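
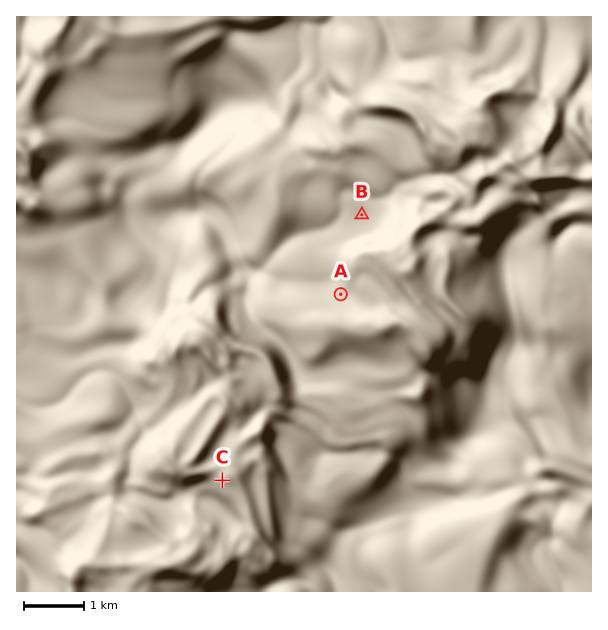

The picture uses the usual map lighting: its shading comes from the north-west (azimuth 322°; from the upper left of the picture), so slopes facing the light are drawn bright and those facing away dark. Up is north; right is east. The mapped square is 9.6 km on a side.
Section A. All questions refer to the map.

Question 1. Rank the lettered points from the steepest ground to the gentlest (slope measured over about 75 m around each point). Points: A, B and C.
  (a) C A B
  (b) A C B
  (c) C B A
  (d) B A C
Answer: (a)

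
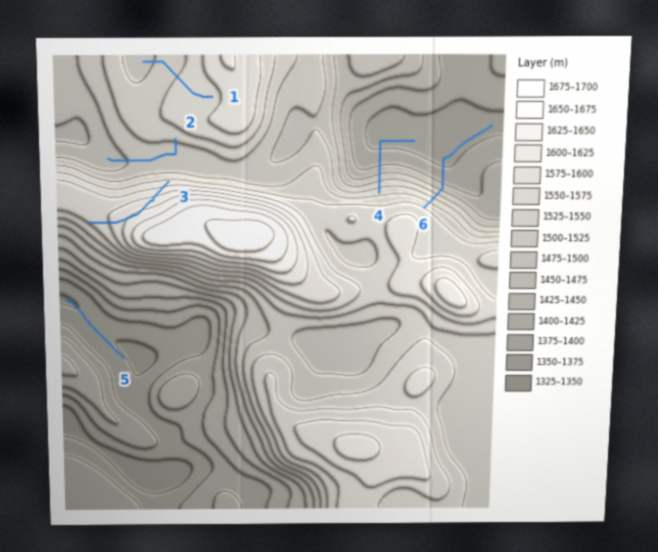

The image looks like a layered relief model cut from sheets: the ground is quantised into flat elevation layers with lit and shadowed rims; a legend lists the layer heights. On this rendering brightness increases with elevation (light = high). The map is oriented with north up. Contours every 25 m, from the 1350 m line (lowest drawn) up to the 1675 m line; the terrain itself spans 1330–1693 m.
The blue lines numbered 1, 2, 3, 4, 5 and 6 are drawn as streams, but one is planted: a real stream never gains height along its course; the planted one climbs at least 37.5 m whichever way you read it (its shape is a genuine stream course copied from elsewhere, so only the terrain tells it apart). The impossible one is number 3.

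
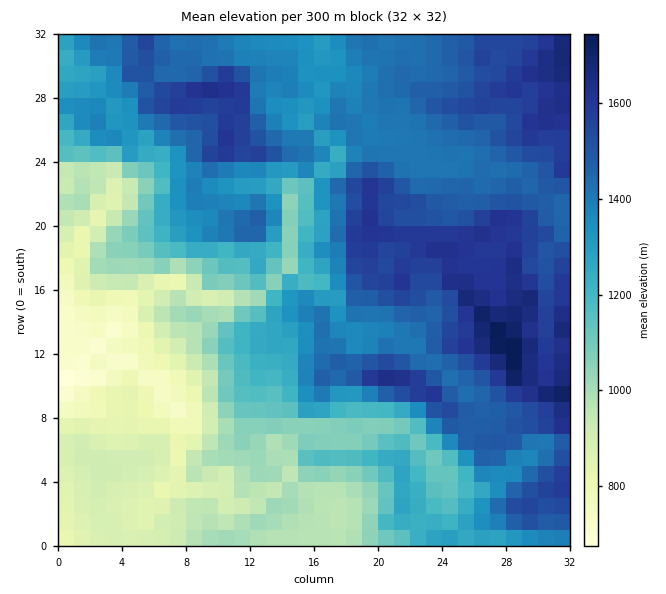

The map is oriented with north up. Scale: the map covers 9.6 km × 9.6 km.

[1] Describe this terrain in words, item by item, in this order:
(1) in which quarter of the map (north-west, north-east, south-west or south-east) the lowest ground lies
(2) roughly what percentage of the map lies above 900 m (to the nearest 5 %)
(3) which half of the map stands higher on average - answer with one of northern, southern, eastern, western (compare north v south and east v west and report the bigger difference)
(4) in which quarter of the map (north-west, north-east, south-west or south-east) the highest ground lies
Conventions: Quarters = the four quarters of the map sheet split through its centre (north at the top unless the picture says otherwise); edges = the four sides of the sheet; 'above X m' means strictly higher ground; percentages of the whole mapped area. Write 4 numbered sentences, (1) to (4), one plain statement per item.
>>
(1) Look to the south-west quarter for the lowest ground.
(2) Ground above 900 m makes up about 85 % of the sheet.
(3) The eastern half stands higher on average than the western half.
(4) The highest ground is in the south-east quarter.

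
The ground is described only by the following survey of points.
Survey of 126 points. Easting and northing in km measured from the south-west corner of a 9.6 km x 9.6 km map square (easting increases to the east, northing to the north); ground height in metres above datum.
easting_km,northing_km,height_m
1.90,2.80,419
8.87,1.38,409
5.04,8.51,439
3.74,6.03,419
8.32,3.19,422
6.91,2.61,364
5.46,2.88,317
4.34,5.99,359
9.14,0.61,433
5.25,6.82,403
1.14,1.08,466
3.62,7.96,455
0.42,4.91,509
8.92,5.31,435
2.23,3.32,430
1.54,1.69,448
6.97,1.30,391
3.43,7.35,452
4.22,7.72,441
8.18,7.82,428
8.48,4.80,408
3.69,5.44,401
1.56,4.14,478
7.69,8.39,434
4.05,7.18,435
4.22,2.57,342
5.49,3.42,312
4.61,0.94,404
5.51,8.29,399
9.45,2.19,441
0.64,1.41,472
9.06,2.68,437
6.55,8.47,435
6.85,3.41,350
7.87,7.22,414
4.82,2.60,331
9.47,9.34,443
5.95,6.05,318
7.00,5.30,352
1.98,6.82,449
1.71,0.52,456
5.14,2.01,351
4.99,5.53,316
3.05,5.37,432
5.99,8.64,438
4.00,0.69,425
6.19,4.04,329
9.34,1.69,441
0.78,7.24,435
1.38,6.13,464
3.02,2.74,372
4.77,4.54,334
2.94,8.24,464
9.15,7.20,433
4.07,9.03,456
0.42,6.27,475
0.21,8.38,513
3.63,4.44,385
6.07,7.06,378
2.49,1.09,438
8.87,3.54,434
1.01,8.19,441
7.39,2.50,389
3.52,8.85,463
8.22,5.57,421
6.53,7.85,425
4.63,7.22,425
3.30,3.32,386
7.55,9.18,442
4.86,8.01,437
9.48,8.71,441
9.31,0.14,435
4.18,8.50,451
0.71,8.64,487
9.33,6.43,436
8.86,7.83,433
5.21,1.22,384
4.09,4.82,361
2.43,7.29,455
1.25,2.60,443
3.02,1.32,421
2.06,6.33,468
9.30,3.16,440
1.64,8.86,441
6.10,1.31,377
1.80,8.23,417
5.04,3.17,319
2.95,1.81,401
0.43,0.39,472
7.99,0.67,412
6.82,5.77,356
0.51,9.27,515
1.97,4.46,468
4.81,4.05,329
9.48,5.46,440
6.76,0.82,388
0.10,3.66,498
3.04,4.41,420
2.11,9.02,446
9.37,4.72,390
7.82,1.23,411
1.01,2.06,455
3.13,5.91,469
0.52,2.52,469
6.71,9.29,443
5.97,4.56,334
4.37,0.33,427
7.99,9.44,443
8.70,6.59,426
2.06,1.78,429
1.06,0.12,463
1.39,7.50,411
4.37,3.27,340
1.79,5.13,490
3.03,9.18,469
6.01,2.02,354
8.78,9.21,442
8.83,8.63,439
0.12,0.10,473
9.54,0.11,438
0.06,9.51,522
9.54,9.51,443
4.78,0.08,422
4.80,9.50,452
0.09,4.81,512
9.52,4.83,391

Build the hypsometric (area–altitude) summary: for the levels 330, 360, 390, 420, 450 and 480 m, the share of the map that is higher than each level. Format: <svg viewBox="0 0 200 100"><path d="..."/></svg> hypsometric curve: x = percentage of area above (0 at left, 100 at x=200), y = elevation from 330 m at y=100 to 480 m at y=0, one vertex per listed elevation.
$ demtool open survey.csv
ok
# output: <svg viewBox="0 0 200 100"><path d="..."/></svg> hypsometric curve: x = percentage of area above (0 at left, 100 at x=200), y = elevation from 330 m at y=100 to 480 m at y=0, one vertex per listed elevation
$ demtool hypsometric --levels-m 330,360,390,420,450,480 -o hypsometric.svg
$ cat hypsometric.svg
<svg viewBox="0 0 200 100"><path d="M190 100l-19-20-24-20-37-20-60-20-36-20"/></svg>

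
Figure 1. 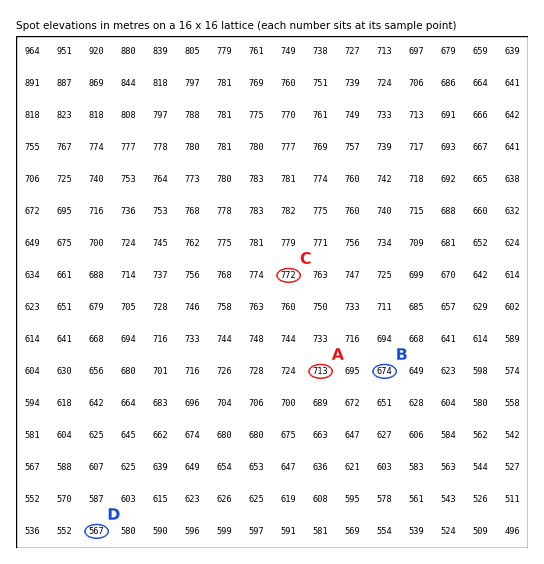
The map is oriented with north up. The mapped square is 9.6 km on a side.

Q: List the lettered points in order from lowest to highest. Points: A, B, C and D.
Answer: D B A C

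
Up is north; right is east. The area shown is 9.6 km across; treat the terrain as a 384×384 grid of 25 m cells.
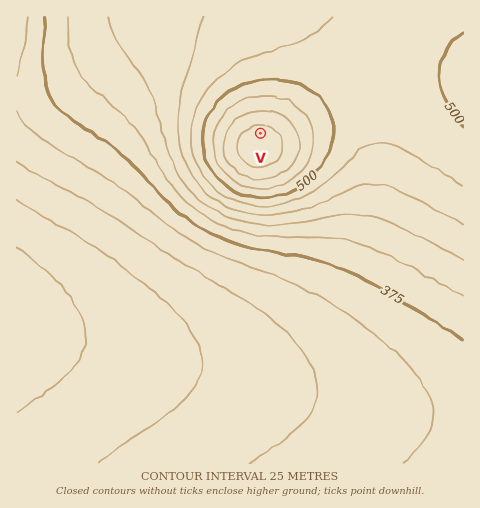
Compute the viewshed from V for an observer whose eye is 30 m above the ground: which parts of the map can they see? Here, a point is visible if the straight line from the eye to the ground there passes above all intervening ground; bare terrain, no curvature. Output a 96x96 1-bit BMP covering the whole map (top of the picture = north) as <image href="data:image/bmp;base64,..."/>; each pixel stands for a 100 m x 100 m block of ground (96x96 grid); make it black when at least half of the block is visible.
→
<image width="96" height="96" href="data:image/bmp;base64,Qk2+BAAAAAAAAD4AAAAoAAAAYAAAAGAAAAABAAEAAAAAAIAEAAATCwAAEwsAAAIAAAAAAAAA////AAAAAAD//////////////////////////////////////////////////////////////////////////////////////////////////////////////////////////////////////////////////////////////////////////////////////////////////////////////////////AAP////////////gAAA///////////+AAAAH//////////4AAAAB//////////gAAAAAf////////+AAAAAAP////////4AAAAAAD////////wAAAAAAB////////gAAAAAAA////////AAAAAAAAf//////+AAAAAAAAP//////8AAAAAAAAH//////4AAAAAAAAH//////wAAAAAAAAD//////wAAAAAAAAD//////gAAAAAAAAB//////AAAAAAAAAB//////AAAAAAAAAA//////AAAAAAAAAA/////+AAAAAAAAAAf////+AAAAAAAAAAf////8AAAAAAAAAAf////8AAAAAAAAAAf////8AAAAAAAAAAP////8AAAAAAAAAAP////8AAAAAAAAAAP////8AAAAAAAAAAP////8AAAAAAAAAAP////8AAAAAAAAAAP////8AAAAAAAAAAP////8AAAAAAAAAAP////8AAAAAAAAAAP////8AAAAAAAAAAP////+AAAAAAAAAAP////+AAAAAAAAAAP////+AAAAAAAAAAP////+AAAAAAAAAAP/////AAAAAAAAAAf/////AAAAAAAAAAf/////gAAAAAAAAAf/////gAAAAAAAAAf/////wAAAAAAAAAf/////wAAAAAAAAA//////4AAAAAAAAA//////4AAAAAAAAA//////8AAAAAAAAB//////+AAAAAAAAB//////+AAAAAAAAD///////AAAAAAAAD///////gAAAAAAAH///////wAAAAAAAP///////4AAAAAAAP///////4AAAB/AAf///////8AAAD/wA////////+AAAH/4D/////////gAAP/+P/////////wAAf////////////4AAf////////////+AAf/////////////gA//////////////8B////////////////////////////////////////////////////////////////////////////////////////////////////////////////////////////////////////////////////////////////////////8///////////////8f//////////////8P//////////////8H//////////////8D//////////////8B//////////////8B//////////////8B//////////////8A//////////////8A//////////////8A//////////////8A//////////////8="/>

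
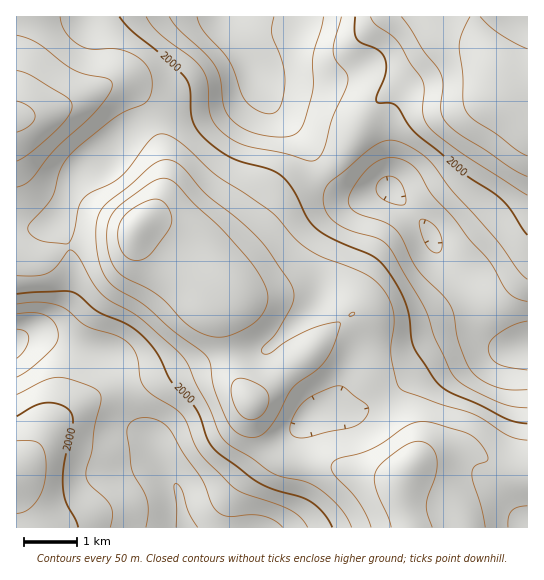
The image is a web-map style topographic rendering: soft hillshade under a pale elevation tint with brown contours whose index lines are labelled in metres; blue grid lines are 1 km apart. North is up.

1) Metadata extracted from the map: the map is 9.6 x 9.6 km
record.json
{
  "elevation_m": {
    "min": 1810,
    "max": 2230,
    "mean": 2020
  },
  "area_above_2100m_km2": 22.6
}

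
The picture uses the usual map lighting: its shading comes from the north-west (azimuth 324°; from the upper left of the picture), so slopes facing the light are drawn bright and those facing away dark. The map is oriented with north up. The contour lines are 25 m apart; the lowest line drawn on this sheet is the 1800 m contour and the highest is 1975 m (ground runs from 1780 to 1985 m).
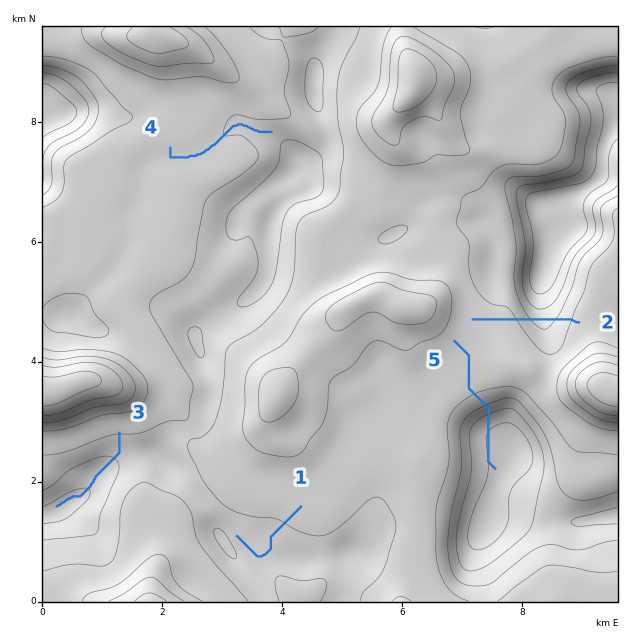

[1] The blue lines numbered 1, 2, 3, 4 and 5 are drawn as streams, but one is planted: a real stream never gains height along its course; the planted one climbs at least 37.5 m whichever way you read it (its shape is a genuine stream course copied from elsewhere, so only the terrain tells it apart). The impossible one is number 2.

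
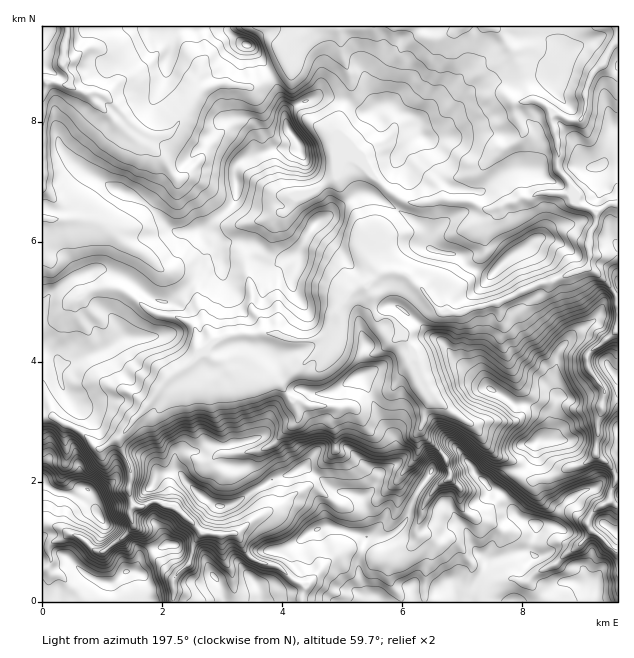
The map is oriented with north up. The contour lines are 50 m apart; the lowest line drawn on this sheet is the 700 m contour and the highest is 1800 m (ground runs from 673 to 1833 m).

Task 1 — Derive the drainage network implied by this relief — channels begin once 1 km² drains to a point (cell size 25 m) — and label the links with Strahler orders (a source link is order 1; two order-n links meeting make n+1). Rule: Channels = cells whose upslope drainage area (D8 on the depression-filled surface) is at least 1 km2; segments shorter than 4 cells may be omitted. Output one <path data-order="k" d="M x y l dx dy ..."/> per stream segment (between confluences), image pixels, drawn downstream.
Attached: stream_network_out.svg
<path data-order="1" d="M310 583l-11 0-6-3-12-12-6-3-12-1-1-2-3 0-6-3-9-9-2-6-1-1 0-3-6-6"/><path data-order="1" d="M535 574l3-3 3 0 10-6 3 0 12-12 8-3 16-16 0-5-1-1 0-11 3-3 0-1 4-5 8-3 6-6 1-3 0-6 5-9 0-4-5-9-15-14 0-3"/><path data-order="1" d="M191 556l2-3 0-7 1-3 6-6 0-6"/><path data-order="1" d="M53 541l6 0 3-1 6-6 3 0 2 1 3 0 6 3 12 12 3 2 6 0 3-2 6-6 10-6 11-10 0-6-3-6 1-12"/><path data-order="1" d="M416 540l2-2-2-10 5-8 0-3 1-1 0-8 3-6 3-3 6-10 6-6 3 0 3-3 2 0 1-3"/><path data-order="2" d="M235 534l-29 0-6-3"/><path data-order="2" d="M200 531l-22-21-2 0-4-5-6-3-12-1-11 6-9 0-3-3"/><path data-order="1" d="M278 507l-24 12-3 3-1 0-11 10-3 0-1 2"/><path data-order="2" d="M131 504l0-5-1-1 0-17 1-1 0-8-1-1-2-9-7-14 0-3-2-1 0-6"/><path data-order="1" d="M460 489l0-2-8-7-1 0-2-3"/><path data-order="2" d="M449 477l0-8-6-12 0-3-22-22 0-3"/><path data-order="1" d="M568 468l3 0 1-2 6 0 2-1 6-2 9-9 1-3"/><path data-order="1" d="M245 453l3-2 11 0 4-3 3 0 6-3 17-18 4-1 5-5 0-9-5-9 0-3"/><path data-order="2" d="M596 451l0-10 2-2 0-18 4-9 0-12 2-1 0-5 1-1-1-2 0-3-14-16-3-6 0-9 2-3 6-6 6-3 13-12 0-5 2-1 0-5 1-1 0-23-3-6-4-4 0-2-15-15-6-3 0-6"/><path data-order="2" d="M119 438l12-14 2-4 18-18 0-2 4-4 2-5 15-16 9-5 3-3 3 0 3-3 1 0 5-4 6-3 7-8"/><path data-order="1" d="M416 435l5-6"/><path data-order="2" d="M421 429l3-6 0-9 4-8 0-6-3-6-6-7-3-6 0-3-3-5 0-3-4-6 0-13 1-2 0-4"/><path data-order="1" d="M65 424l6 2 3 3 9 4 14 15 6 0 9-7 3 0 4-3"/><path data-order="1" d="M469 423l-11-8-9-4-22-23-2-7-4-8 0-3-3-6 0-7-2-2 0-4-6-6"/><path data-order="1" d="M335 406l-25 0-11-6-6 0"/><path data-order="2" d="M293 400l-9-9-1-3 0-4 30-29 1 0 3-3 14 0 4-4 2-9 1-2 0-28"/><path data-order="1" d="M205 385l3-3 9-3 7-7 0-11-10-1-5-5 0-6"/><path data-order="2" d="M209 349l12-10 6-2 2-1 3 0 1-2 47-1 4 3 3 0 2 1 3 0 6 3 13 0 2-1 6 0 3-2 7-7 2-6 3-3 1-6 2-2 0-3 1-1"/><path data-order="2" d="M410 345l-4-5 0-6-17-16-3-2-7 0-5-4 0-15-6-6 0-6"/><path data-order="1" d="M503 327l-3-5 0-12-1-1 0-6"/><path data-order="3" d="M338 309l3-6 14-14 6-1 1-2 5 0 1-1"/><path data-order="3" d="M499 303l7-5 3 0 6-3 3-3 3 0 5-3 3 0 10-6 9 0 2-1 3 0 3-3 3 0 4-3 3 0 5-5 12-3 6-6"/><path data-order="1" d="M83 297l6-6 3-2 6 0 2-1 18 0 13 7 9 9 2 0 4 5 2 0 6 4 9 2 1 1 11 0 1 2 3 0 9 4 8 8 0 15 1 1 0 3 12 0"/><path data-order="3" d="M368 285l11-11 3-1"/><path data-order="3" d="M382 273l6 0 1-2 15 2 15 15 2 0 3 3 1 4 15 17 27 0 6-5 9 0 5-3 12-1"/><path data-order="3" d="M589 262l0-4 1-2-1-3 0-4 1-2 0-15 6-9 0-9-4-4-6-3-5 0-12-12 0-5"/><path data-order="1" d="M365 255l0 1 17 17"/><path data-order="1" d="M143 253l-15-7-4-5-2 0-16-16-6-3-5 0-1-2-11 0-1-1-39 0"/><path data-order="1" d="M286 213l7-8 2-4 4 0 2-2 3 0 9-4 10-11 2 0 6-4 3 0 0-5 13-13 12 0"/><path data-order="3" d="M569 190l0-6-3-6-7-7-2-3 0-8 2-1 0-8-2-1 0-11-1-1 0-5-2-1 0-3-3-6 0-5 3-3 3 0"/><path data-order="1" d="M182 178l-4 2-6-6 0-2-3-3-2-4-4-5 0-1-12-12-6-2-8-6-1 0-9-9-2 0-6-6-1 0-17-18-1 0-12-12-2 0-3-3"/><path data-order="2" d="M359 162l30 30 2 0 7 6 9 4 23 0 6-3 13 0 2 2 19 0 12 7 14 0 1-1 3 0 6-5 8 0 6-4 12 0 6-5 28 0 3-3"/><path data-order="1" d="M352 154l7 8"/><path data-order="1" d="M502 148l13-6 8-7 0-6-8-12 0-14 2-1 19-2 12 6 9 9"/><path data-order="3" d="M557 115l5 0 6 5 12 0 3-3 1-3 0-5 2-1 0-18 1-2 2-7 6-11 12-12 3-6 0-3 7-7 0-15"/><path data-order="2" d="M83 91l-7-1-6-5 0-10-6-8 0-3 1-1 0-12 2-2 0-22"/><path data-order="1" d="M239 85l-9 0-1-1-12 0-2 1-3 0-1 2-3 0-6 3-12 12-6 13-3 3-6 11-8 6-18 0-9-5-4-4-2 0-28-30-6-3-14 0-3-2"/><path data-order="1" d="M508 45l-5-6 0-2-10-10-8 0"/><path data-order="1" d="M440 37l14-6 4-4 5 0"/><path data-order="1" d="M307 33l6-6 61 0"/>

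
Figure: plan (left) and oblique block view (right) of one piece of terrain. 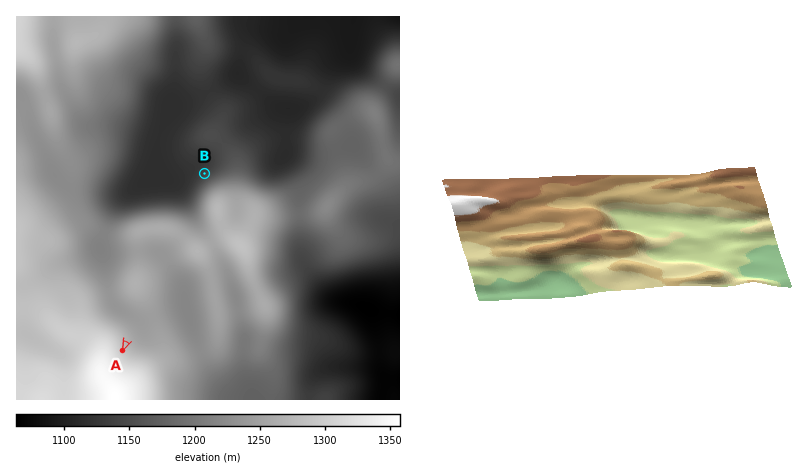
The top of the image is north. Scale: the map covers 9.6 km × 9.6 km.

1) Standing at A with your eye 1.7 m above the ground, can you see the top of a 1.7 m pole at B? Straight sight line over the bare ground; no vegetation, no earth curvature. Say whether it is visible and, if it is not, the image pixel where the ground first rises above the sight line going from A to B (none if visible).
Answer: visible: false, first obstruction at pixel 144 303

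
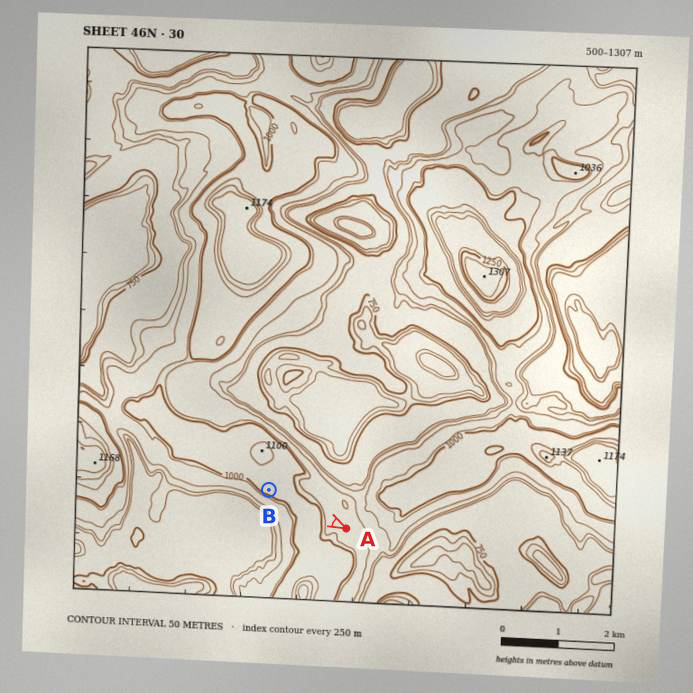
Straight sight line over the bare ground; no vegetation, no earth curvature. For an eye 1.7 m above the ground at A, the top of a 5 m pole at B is out of sight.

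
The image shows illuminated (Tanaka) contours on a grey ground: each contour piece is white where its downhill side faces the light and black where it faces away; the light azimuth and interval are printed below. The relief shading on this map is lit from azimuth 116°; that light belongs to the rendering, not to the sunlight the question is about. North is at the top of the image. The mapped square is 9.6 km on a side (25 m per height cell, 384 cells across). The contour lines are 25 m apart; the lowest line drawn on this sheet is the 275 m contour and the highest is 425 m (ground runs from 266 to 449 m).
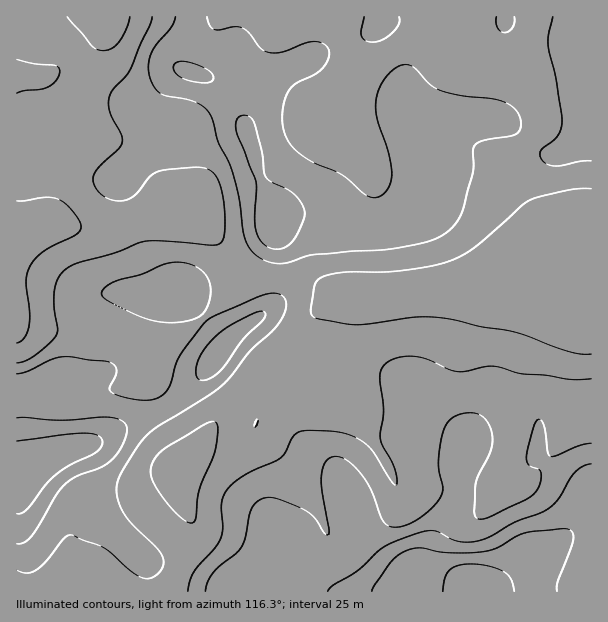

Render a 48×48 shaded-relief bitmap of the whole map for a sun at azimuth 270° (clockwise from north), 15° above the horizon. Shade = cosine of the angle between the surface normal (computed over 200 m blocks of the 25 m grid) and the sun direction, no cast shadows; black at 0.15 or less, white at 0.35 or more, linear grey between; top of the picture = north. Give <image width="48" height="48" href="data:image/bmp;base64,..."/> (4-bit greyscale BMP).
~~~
<image width="48" height="48" href="data:image/bmp;base64,Qk32BAAAAAAAAHYAAAAoAAAAMAAAADAAAAABAAQAAAAAAIAEAAATCwAAEwsAABAAAAAAAAAAAAAAABEREQAiIiIAMzMzAERERABVVVUAZmZmAHd3dwCIiIgAmZmZAKqqqgC7u7sAzMzMAN3d3QDu7u4A////AIiIiIiZiInO2piIiJmqu6mavMqGVWZneIiIiIiZiHi925mIiJmavLqZq7l2Z2ZmeHd4iImZh3ec26mIiIiKvMuYmqmIiHZmd2ZniImYh2aLzLqYiIiKq8yod3iaqodmd1RXiIiId2aKzcuYiHiaqZq6dmiry5h3d0Q2iIiHdmaL3cuYh3iqlmirl2ebzKmZiFQ0eIh3Zmeb3cuYh4m7hEaruXd5q7u6mWQjaIdmZnib3bqYeIrKYzabuod4mavMqnUzV3dlZnibzLqYiKvJUkeruph3iZvMunZDRmZEV4iau7qYibu4Q1iruph3iZq8y4h1VVQzVoiZqqqpmruWRHmruph3iZmru5mYdlMiNXiJmZqqqqqGVomruph3eZiJqpmZh2QyNWeJmYmrupmHeJmquph2eZh4mYiJmHZURVZomYiruYiIiZmqqph2eZh3iIiIiZh2ZmVWiIiaqYiJmaqqqph3eah3iId3iZiHiIdlZ4iamIiZmqqpmZiHeZh3iYhmaIh3iaqFRXeJmImZqqqZiImIiZh4iamGZ4d3iby4Q0eImImaqqmYiImYiIiIiMyod4dmeb3bYiV4iImaqqmId4iYh4h3iMzKiIh2ebzdkxRoiIiZmpmId4iIh3d3iLzKmIiHiavdtzNXiIiImZmIh3iIh3d4iLvLmIiZmZq82nQ0Z4iIiZmYiHiIiIiIiLvLqImaqYiJvKhCNniIiImIiIiIiIiIiLzcqZmqqYdmiruEJGeIiIiIiIiIiIiIiLvcupmpmZhlV5unRGeIiIiIiIiIiIiIiLvMupmZmZhlVnmpdmeIiIiIiIiIiIiIiKu7upmZmphlVnmZh3eIiIiIiIiIiIiIiKq7qZmZqph2Z5u5dnd4iIh3d3iIiIiIiJmqqZmZmYh3ic3JZniHiId3d2d4iIiIiJmZmaqpmIiIm+/ZZniHeIiHdmZneIiIiIiZmqqZiIiJrP/YVoh3d4mYdmZmd4iIiIiJqqqYh4iJrf/IZoh2Z5qpdmZmZ3iIiIiJq6mHd4iJvf64d3dmaJqpdmZmZ3iIiIiJq6qHZ3iJvv2od3d2eJq6dmZmd4iIiJmZqqqHZ3iJvuyHd3d3eJq6hmZmeJmHeJmZmqqYeIiJvut2Znd3iaqph2d3eJqYd4iImaqZmYiJvdllVnd4mqupd3d3iZqZiIiIiaqqmYiazbhkVneImruod3iIiImqqpmYiZqqmIib3adURniJq7qYd4iIh3irupmZmZqqmHib3KdURniJrLqHeImYdmerupmZmZqqqYiruphkRXiJvLqHeIiIdmiruoiZqqqquqmqmIl1RXeJrMqHd4iId4m7qoiZqqqrzLqYdnmGZmZ4q7qGZ3iIiJq7qYiJmZq97cqHdniIh2VnmrqGZ3iIiJvLqYiIiIm9/rl3d3eImYZniZmHZ4iZiJvLmYh4iIit/rl3iHd4mYd4mId3d4mqmJu6mXd3h3is7cmHiId4iYiJqXZnd4mrl4q6mXZnd3is3cqHiId4iIiJqoZmd4m7l3mqmQ=="/>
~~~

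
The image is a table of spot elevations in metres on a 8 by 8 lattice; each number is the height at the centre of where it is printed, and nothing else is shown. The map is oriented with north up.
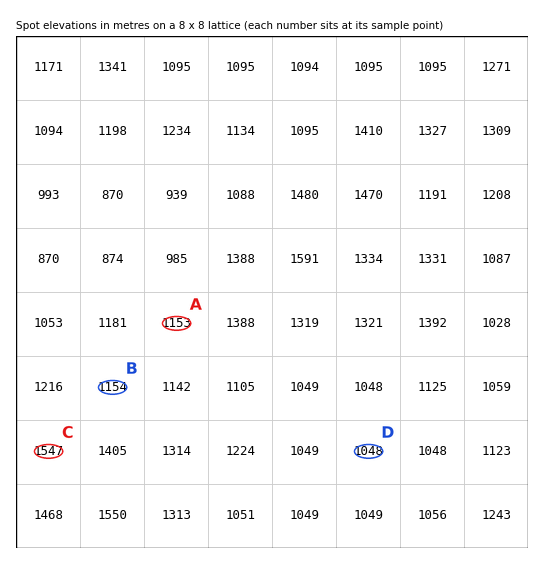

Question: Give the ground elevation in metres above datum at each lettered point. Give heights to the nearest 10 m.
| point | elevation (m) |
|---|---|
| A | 1150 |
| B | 1150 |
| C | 1550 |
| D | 1050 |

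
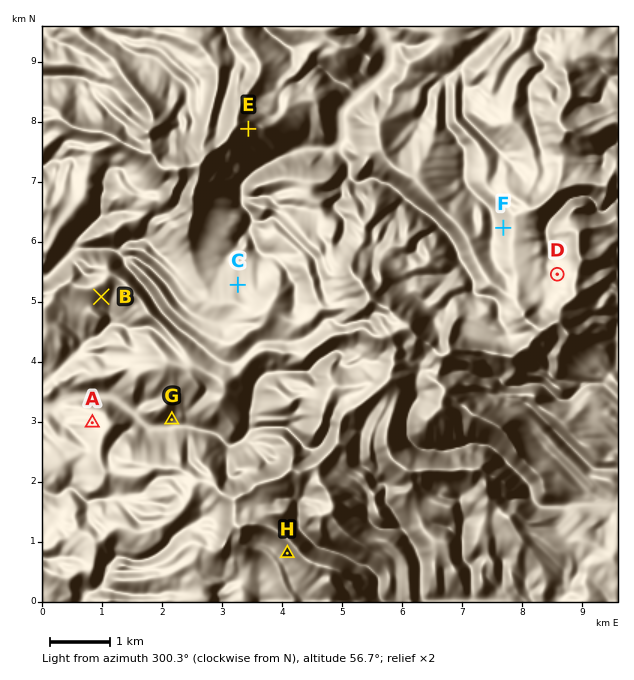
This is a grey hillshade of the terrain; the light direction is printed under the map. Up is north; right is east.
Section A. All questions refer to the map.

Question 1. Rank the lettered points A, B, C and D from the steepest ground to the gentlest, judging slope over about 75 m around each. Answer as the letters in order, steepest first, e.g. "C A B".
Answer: B A D C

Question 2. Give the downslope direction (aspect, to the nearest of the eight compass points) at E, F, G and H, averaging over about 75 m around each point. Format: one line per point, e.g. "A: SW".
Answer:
E: SE
F: W
G: S
H: SW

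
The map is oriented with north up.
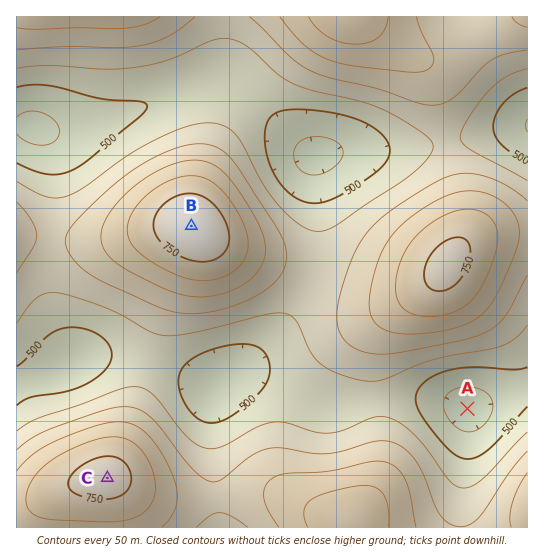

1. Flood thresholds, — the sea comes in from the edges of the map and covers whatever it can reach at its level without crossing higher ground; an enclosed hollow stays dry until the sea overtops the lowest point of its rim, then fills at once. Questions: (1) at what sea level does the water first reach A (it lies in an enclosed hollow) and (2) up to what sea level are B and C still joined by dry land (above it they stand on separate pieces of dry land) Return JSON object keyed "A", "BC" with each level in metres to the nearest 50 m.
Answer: {"A": 500, "BC": 550}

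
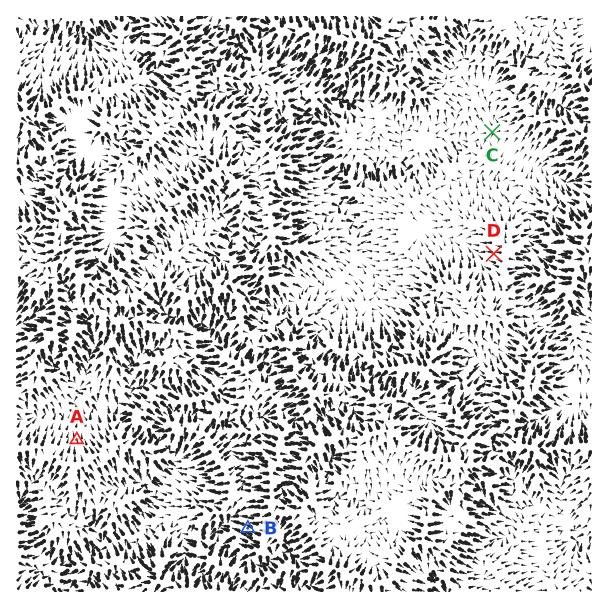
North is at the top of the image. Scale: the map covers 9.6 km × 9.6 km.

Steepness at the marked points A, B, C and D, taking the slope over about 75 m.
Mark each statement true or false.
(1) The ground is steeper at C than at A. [false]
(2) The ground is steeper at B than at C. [true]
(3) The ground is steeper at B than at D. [true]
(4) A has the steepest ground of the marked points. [false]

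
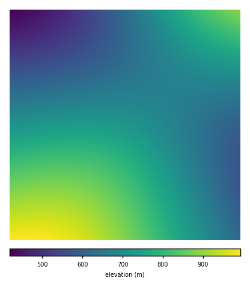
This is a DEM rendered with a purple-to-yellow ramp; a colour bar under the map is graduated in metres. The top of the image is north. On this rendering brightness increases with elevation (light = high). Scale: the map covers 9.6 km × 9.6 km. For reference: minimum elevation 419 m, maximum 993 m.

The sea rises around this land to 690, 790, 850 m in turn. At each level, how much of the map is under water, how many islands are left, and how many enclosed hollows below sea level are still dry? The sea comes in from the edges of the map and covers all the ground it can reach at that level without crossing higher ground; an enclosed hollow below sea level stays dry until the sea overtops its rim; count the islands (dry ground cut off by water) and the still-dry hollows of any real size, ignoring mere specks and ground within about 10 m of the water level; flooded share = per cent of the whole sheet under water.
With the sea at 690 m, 49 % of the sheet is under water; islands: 0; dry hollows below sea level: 0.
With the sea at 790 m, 75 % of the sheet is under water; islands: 0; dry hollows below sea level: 0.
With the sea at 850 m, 86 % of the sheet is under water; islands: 0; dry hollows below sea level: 0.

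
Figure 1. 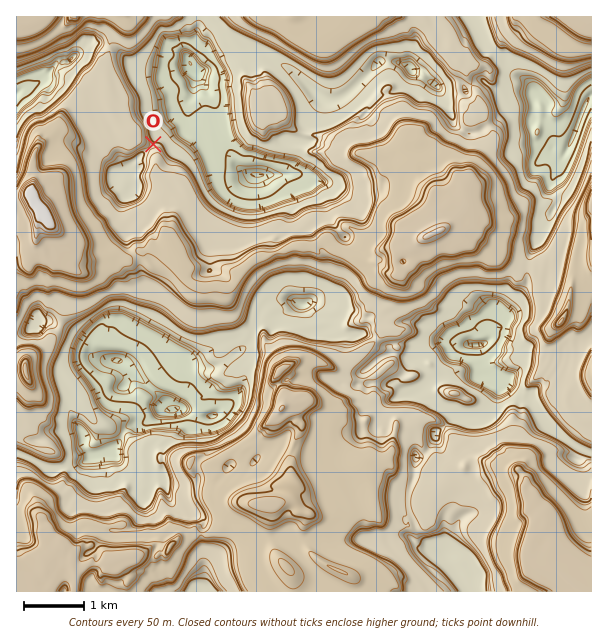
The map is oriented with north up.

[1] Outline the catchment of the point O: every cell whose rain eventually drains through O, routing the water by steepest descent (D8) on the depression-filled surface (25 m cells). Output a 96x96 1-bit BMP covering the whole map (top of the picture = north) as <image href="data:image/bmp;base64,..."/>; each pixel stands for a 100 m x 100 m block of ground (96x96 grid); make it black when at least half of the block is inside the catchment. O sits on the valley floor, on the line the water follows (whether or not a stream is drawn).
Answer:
<image width="96" height="96" href="data:image/bmp;base64,Qk2+BAAAAAAAAD4AAAAoAAAAYAAAAGAAAAABAAEAAAAAAIAEAAATCwAAEwsAAAIAAAAAAAAA////AAAAAAAAAAAAAAAAAAAAAAAAAAAAAAAAAAAAAAAAAAAAAAAAAAAAAAAAAAAAAAAAAAAAAAAAAAAAAAAAAAAAAAAAAAAAAAAAAAAAAAAAAAAAAAAAAAAAAAAAAAAAAAAAAAAAAAAAAAAAAAAAAAAAAAAAAAAAAAAAAAAAAAAAAAAAAAAAAAAAAAAAAAAAAAAAAAAAAAAAAAAAAAAAAAAAAAAAAAAAAAAAAAAAAAAAAAAAAAAAAAAAAAAAAAAAAAAAAAAAAAAAAAAAAAAAAAAAAAAAAAAAAAAAAAAAAAAAAAAAAAAAAAAAAAAAAAAAAAAAAAAAAAAAAAAAAAAAAAAAAAAAAAAAAAAAAAAAAAAAAAAAAAAAAAAAAAAAAAAAAAAAAAAAAAAAAAAAAAAAAAAAAAAAAAAAAAAAAAAAAAAAAAAAAAAAAAAAAAAAAAAAAAAAAAAAAAAAAAAAAAAAAAAAAAAAAAAAAAAAAAAAAAAAAAAAAAAAAAAAAAAAAAAAAAAAAAAAAAAAAAAAAAAAAAAAAAAAAAAAAAAAAAAAAAAAAAAAAAAAAAAAAAAAAAAAAAAAAAAAAAAAAAAAAAAAAAAAAAAAAAAAAAAAAAAAAAAAAAAAAAAAAAAAAAAAAAAAAAAAAAAAAAAAAAAAAAAAAAAAAAAAAAAAAAAAAAAAAAAAAAAAAAAAAAAAAAAAAAAAAAAAAAAAAAAAAAAAAAAAAAAAAAAAAAAAAAAAAAAAAAAAAAAAAAAAAAAAAAAAAAAAAAAAAAAAAAAAAAAAAAAAAAAAAAAAAAAAAAAAAAAAAAAAAAAAAAAAAAAAAAAAAAAAAAAAAAAAAAAAAAAAAAAAAAAAAAAAAAAAAAAAAAAAAAAAAAAAAAAAAAAAAAAAGCAAAAAAAAAAAAAAP/AAAAAAAAAAAAAAf/+AAAAAAAAAAAAAf/+AAAAAAAAAAAAA//+AAAAAAAAAAAAB///AAAAAAAAAAAAD///AAAAAAAAAAAAH///AAAAAAAAAAAAP///gAAAAAAAAAAAP///gAAAAAAAAAAAf///AAAAAAAAAAAA///+AAAAAAAAAAAAf//+AAAAAAAAAAAAf//8AAAAAAAAAAAA///4AAAAAAAAAAAAf//4AAAAAAAAAAAAf//4AAAAAAAAAAAAf//4AAAAAAAAAAAAf//4AAAAAAAAAAAAP//wAAAAAAAAAAAAH//AAAAAAAAAAAAAD/+AAAAAAAAAAAAAB/8AAAAAAAAAAAAAB/4AAAAAAAAAAAAAA/wAAAAAAAAAAAAAAfwAAAAAAAAAAAAAAHgAAAAAAAAAAAAAAHgAAAAAAAAAAAAAAHgAAAAAAAAAAAAAAAAAAAAAAAAAAAAAAAAAAAAAAAAAAAAAAAAAAAAAAAAAAAAAAAAAAAAAAAAAAAAAAAAAAAAAAAAAAAAAAAAAAAAAAAAAAAAAAAAAAAAAAAAAAAAAAAAAAAAAAAAAAAAAAAAAAAAAAAAAAAAAAAAAAAAAAAAAAAAAAAAAAAAAAAAAAAAAAAAAAAAAAAAAAAAA="/>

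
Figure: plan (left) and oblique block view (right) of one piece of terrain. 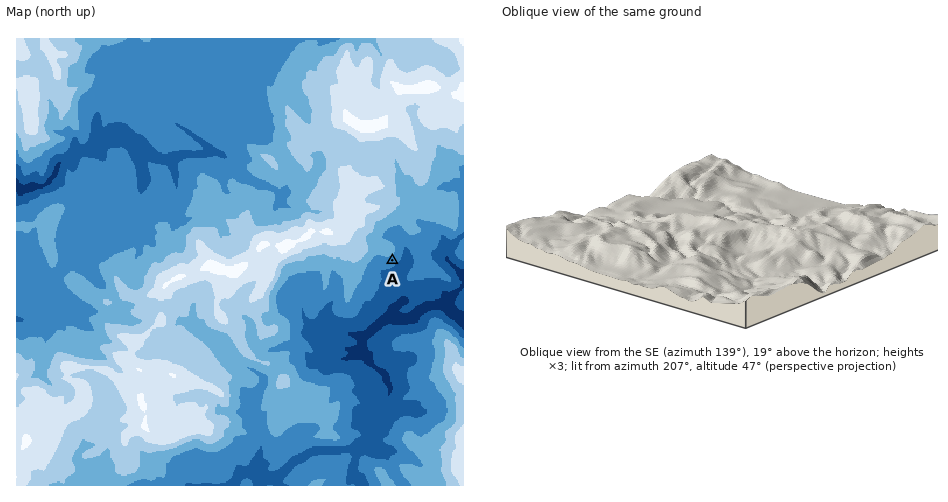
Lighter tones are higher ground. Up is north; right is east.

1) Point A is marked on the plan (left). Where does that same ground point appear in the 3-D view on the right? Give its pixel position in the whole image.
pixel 811 260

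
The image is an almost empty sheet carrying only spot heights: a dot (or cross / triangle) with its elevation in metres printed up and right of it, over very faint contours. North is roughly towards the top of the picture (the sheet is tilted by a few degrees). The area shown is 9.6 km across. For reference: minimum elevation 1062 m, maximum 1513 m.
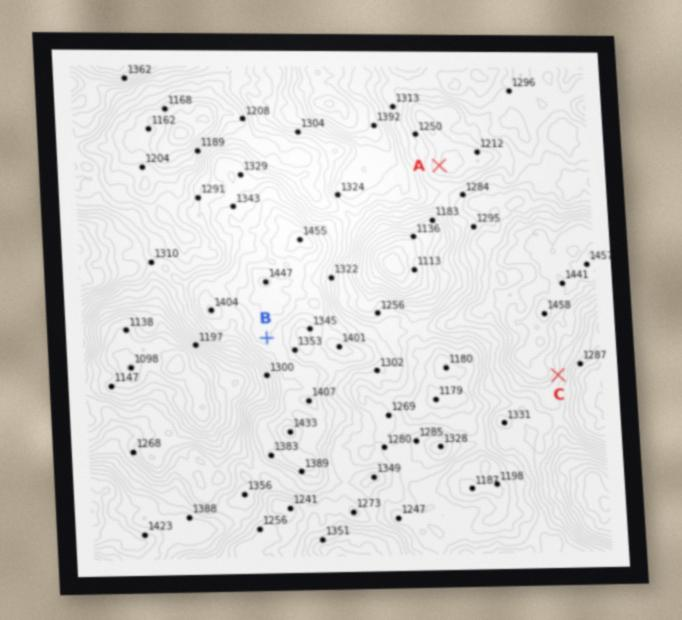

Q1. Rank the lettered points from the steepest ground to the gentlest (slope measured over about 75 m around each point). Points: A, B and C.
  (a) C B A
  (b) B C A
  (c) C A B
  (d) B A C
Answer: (c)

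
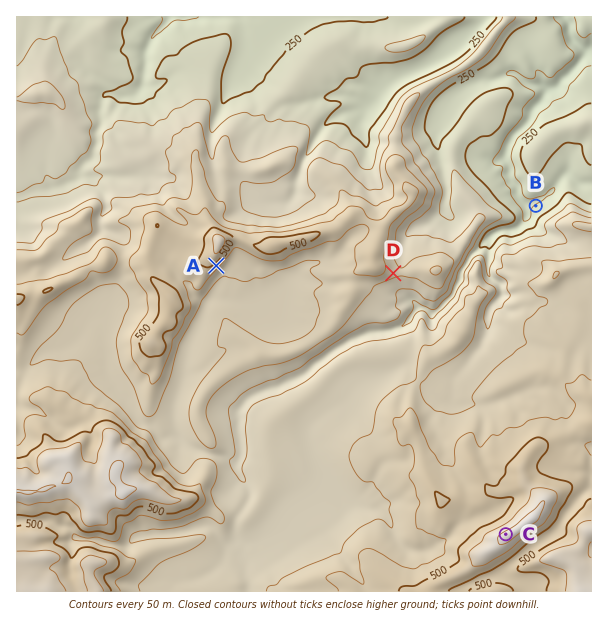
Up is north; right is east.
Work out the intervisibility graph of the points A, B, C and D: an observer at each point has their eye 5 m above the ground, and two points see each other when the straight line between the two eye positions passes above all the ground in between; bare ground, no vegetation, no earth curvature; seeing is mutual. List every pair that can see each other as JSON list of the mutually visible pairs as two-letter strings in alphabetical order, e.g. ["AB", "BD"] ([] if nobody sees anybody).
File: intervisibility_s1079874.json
["AC", "CD"]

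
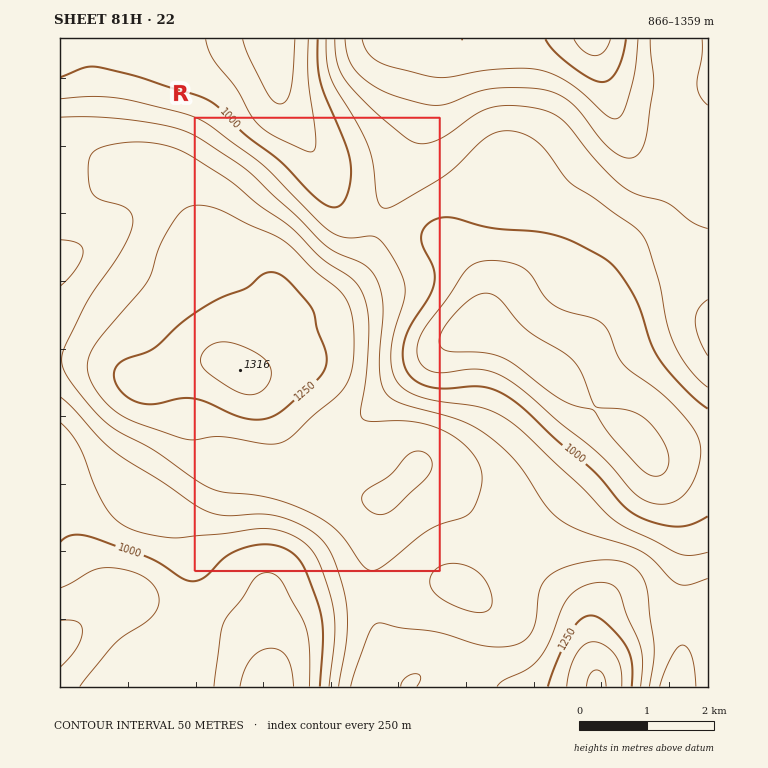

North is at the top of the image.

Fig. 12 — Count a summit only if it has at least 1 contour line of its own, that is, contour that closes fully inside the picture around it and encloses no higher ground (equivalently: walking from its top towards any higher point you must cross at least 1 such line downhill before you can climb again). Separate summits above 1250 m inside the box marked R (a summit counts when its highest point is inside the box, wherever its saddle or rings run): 1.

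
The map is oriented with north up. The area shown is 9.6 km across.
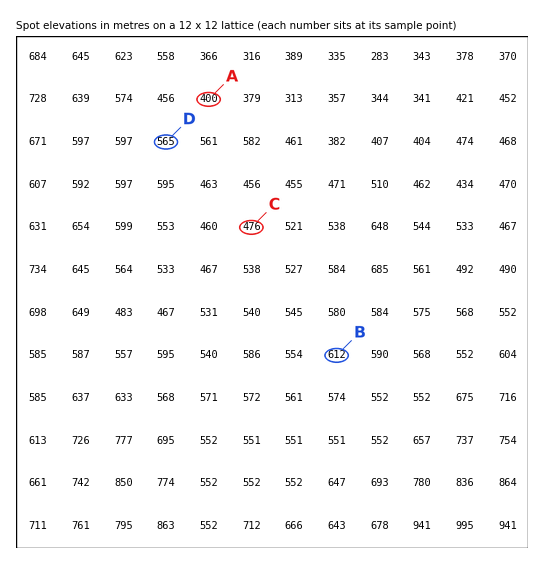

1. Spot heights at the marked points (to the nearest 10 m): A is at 400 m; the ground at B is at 610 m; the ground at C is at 480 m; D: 570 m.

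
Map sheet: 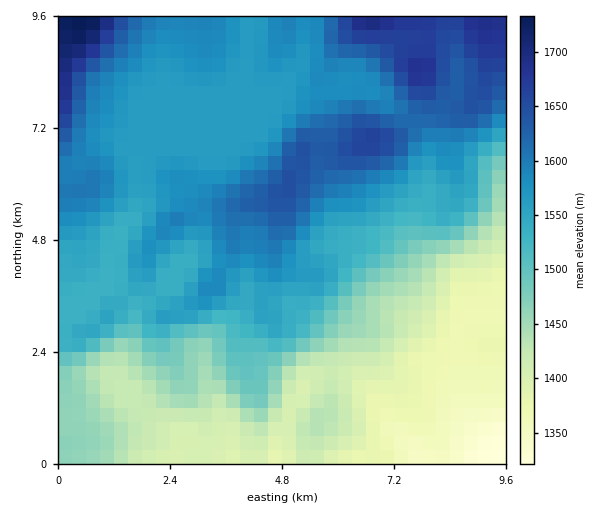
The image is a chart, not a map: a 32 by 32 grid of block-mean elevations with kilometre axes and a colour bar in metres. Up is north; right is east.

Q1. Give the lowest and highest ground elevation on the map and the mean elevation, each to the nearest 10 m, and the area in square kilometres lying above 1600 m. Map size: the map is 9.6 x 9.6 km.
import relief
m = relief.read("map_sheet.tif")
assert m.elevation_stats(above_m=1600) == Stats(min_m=1320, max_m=1740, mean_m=1520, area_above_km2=17.5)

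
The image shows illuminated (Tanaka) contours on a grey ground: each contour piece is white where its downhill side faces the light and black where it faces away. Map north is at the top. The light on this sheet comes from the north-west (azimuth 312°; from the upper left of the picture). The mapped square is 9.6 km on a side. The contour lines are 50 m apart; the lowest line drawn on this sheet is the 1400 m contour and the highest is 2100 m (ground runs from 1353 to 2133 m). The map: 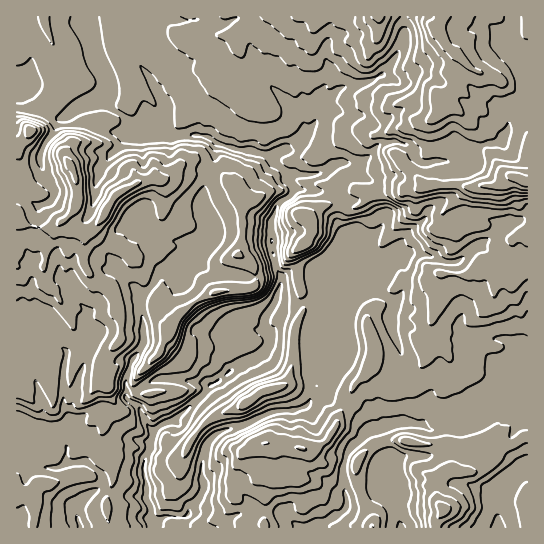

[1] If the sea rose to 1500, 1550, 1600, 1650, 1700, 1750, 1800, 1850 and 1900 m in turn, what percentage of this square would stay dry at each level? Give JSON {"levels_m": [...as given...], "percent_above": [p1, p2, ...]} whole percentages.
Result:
{"levels_m": [1500, 1550, 1600, 1650, 1700, 1750, 1800, 1850, 1900], "percent_above": [96, 88, 73, 62, 53, 37, 24, 16, 12]}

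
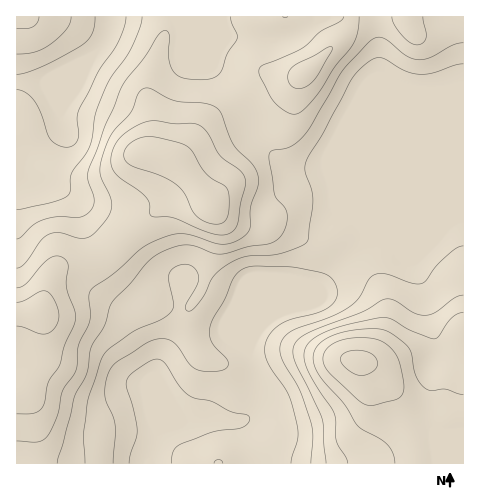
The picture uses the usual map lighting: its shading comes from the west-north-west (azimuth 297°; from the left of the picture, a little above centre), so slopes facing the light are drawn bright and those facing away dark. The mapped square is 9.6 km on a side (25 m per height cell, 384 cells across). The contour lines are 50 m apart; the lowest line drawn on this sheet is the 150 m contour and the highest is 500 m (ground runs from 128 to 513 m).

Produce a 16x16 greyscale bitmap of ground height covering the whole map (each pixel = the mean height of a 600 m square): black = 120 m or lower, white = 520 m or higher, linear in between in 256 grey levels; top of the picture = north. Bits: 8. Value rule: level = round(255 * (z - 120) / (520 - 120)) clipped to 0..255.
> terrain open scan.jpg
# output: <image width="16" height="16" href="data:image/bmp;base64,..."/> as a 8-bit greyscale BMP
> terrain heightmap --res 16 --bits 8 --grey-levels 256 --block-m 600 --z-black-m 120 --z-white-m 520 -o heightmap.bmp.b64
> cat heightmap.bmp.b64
<image width="16" height="16" href="data:image/bmp;base64,Qk02BQAAAAAAADYEAAAoAAAAEAAAABAAAAABAAgAAAAAAAABAAATCwAAEwsAAAABAAAAAAAAAAAAAAEBAQACAgIAAwMDAAQEBAAFBQUABgYGAAcHBwAICAgACQkJAAoKCgALCwsADAwMAA0NDQAODg4ADw8PABAQEAAREREAEhISABMTEwAUFBQAFRUVABYWFgAXFxcAGBgYABkZGQAaGhoAGxsbABwcHAAdHR0AHh4eAB8fHwAgICAAISEhACIiIgAjIyMAJCQkACUlJQAmJiYAJycnACgoKAApKSkAKioqACsrKwAsLCwALS0tAC4uLgAvLy8AMDAwADExMQAyMjIAMzMzADQ0NAA1NTUANjY2ADc3NwA4ODgAOTk5ADo6OgA7OzsAPDw8AD09PQA+Pj4APz8/AEBAQABBQUEAQkJCAENDQwBEREQARUVFAEZGRgBHR0cASEhIAElJSQBKSkoAS0tLAExMTABNTU0ATk5OAE9PTwBQUFAAUVFRAFJSUgBTU1MAVFRUAFVVVQBWVlYAV1dXAFhYWABZWVkAWlpaAFtbWwBcXFwAXV1dAF5eXgBfX18AYGBgAGFhYQBiYmIAY2NjAGRkZABlZWUAZmZmAGdnZwBoaGgAaWlpAGpqagBra2sAbGxsAG1tbQBubm4Ab29vAHBwcABxcXEAcnJyAHNzcwB0dHQAdXV1AHZ2dgB3d3cAeHh4AHl5eQB6enoAe3t7AHx8fAB9fX0Afn5+AH9/fwCAgIAAgYGBAIKCggCDg4MAhISEAIWFhQCGhoYAh4eHAIiIiACJiYkAioqKAIuLiwCMjIwAjY2NAI6OjgCPj48AkJCQAJGRkQCSkpIAk5OTAJSUlACVlZUAlpaWAJeXlwCYmJgAmZmZAJqamgCbm5sAnJycAJ2dnQCenp4An5+fAKCgoAChoaEAoqKiAKOjowCkpKQApaWlAKampgCnp6cAqKioAKmpqQCqqqoAq6urAKysrACtra0Arq6uAK+vrwCwsLAAsbGxALKysgCzs7MAtLS0ALW1tQC2trYAt7e3ALi4uAC5ubkAurq6ALu7uwC8vLwAvb29AL6+vgC/v78AwMDAAMHBwQDCwsIAw8PDAMTExADFxcUAxsbGAMfHxwDIyMgAycnJAMrKygDLy8sAzMzMAM3NzQDOzs4Az8/PANDQ0ADR0dEA0tLSANPT0wDU1NQA1dXVANbW1gDX19cA2NjYANnZ2QDa2toA29vbANzc3ADd3d0A3t7eAN/f3wDg4OAA4eHhAOLi4gDj4+MA5OTkAOXl5QDm5uYA5+fnAOjo6ADp6ekA6urqAOvr6wDs7OwA7e3tAO7u7gDv7+8A8PDwAPHx8QDy8vIA8/PzAPT09AD19fUA9vb2APf39wD4+PgA+fn5APr6+gD7+/sA/Pz8AP39/QD+/v4A////AIt3UzIMEB8nIitQjKa0uraoilQyEAsOEhclU5e7vrq4vptdJg0NFxwcLnC43da5s72wdzQWGTQxKEye5fTbp5/KwopbQTk/KilMhb7PuJaZ3M+ab2BUTC4nKTJPdoBugbi+nodqVVM+KCgqOFJaVGSRraOfiWppcFlQSUhJSUlUcYSFnqqluMCPdVRLSEhISUhTapixwN7UlW9VSEhISEg9RWuw0N3XvpVoUUhISEhIOzNLpdXUwp59eGBJSEhISDkqQHqkqKOOgY6BUUhISEgvJzBhi4J6f4ylqmtJSUtJSTYqP25zcHSHlK6ZYF9zYW9aOy1YcXBxfYWOnIeLlIE="/>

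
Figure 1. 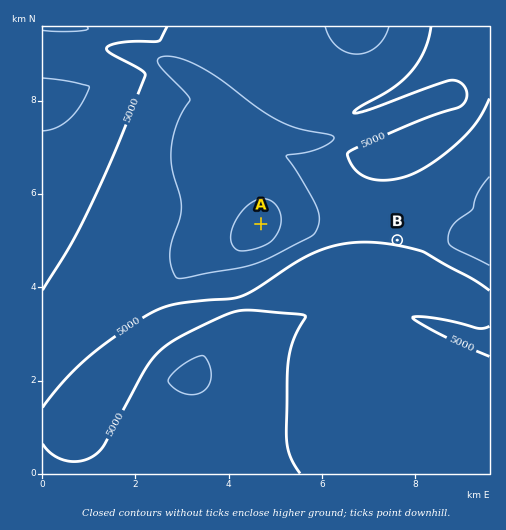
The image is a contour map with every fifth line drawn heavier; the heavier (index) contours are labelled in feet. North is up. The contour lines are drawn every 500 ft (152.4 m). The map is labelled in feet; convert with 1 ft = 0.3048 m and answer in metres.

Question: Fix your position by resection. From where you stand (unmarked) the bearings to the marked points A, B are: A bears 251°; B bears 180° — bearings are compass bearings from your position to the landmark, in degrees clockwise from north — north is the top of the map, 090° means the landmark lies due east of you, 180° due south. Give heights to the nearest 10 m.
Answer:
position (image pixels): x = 397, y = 177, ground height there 1520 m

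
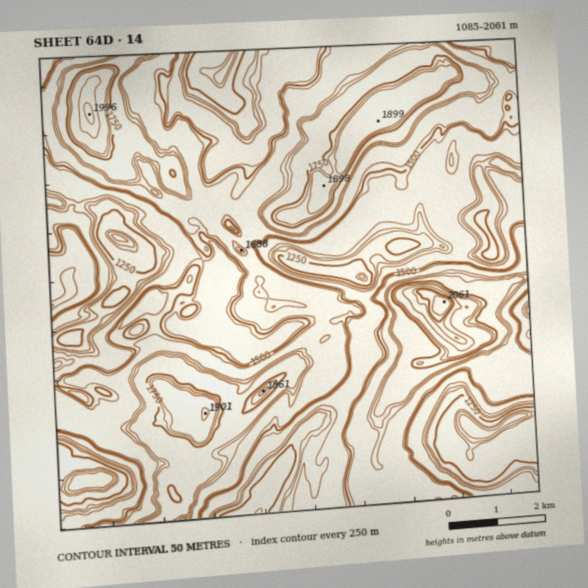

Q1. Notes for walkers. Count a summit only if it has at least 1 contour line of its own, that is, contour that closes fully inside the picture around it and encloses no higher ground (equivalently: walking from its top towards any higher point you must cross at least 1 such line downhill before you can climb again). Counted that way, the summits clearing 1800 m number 7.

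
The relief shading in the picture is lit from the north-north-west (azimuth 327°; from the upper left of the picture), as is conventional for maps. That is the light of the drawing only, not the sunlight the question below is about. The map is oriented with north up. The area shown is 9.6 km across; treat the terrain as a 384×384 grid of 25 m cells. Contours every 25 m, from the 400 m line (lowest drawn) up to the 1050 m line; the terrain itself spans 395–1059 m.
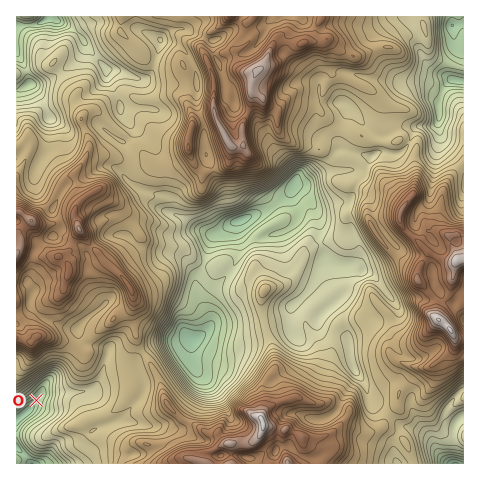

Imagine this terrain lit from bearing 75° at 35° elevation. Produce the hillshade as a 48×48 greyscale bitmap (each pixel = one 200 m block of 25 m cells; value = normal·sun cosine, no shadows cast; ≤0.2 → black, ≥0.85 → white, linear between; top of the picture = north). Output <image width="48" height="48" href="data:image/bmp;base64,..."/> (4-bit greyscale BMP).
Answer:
<image width="48" height="48" href="data:image/bmp;base64,Qk32BAAAAAAAAHYAAAAoAAAAMAAAADAAAAABAAQAAAAAAIAEAAATCwAAEwsAABAAAAAAAAAAAAAAABEREQAiIiIAMzMzAERERABVVVUAZmZmAHd3dwCIiIgAmZmZAKqqqgC7u7sAzMzMAN3d3QDu7u4A////ALdEI0ZlV3ZVZ4m5ipZ3e7mau7vLlq78dTJVNGd2Z3Z3VomYeYipiImZvcu7h87ZZRJXZXd3ZmiZiIdUeYiqh4qqzcqqid2odzRmZoiIiImHd2V5qGWLqruqzcqqq8qZmEVVVomZmIdmVomIphKtzNuXi9yqqqmbqodFRXiIiHZUa8uXUSfOy5iJie2YiZirqqlTRoiHeIdEvtynIEebqZm7q+2Geoerl6qENoh2Z5dH3/2WMiWJic27vNt2eXaKqrqVNGh2Z5hZ7/yFQyN4m8y6vMhneHVpq6qnIliYd5d8/+p2VDJIu7u6vZVndlRoqniYQ1mpeIef/7hmZUInzMuqy2RmZlV5mSWYZnm6d4jP/Zd2VlQ3zLmauVRViGVneBapmZq6dnvv+5d2VmVZzJiJqFVXhkV1Rois3KiZdoz/65dlVWV6yoeImFZndTVzSXi9y5d3iJve24d2VVWLuYmHh2eHdRE0v5q6mph2iZrN2omGREWLuYmHd3h3hgAq/7qHiaqXZnve65qGRVWcuYmYdnd5owB829plirqoUm3t7Ll2VVWbuYiZhlabcASKmcpkasqYQa7d3bl3ZlSLu6mIl1a5EAaoerllWcqGNt7M3sh4dmaLu6qYmHiEABqle6llWMt2fe3L3smIhliqqaqZmYdBAEqUecplacp4ztzLzKqYmGiqmZqpiHUgE0iEVux3mrmL3bzLuqypmXeqmJqoeHQAZjWHZuypiJnNy6rMus3JmYiZh4qXeHEFgiineNu7dF39qYrcvN26mXiZh3mHeEA4MnqGionMg3/rqZvLvMuqqXZ5mXiGZgB0GLiJq4vsZK7KmazcuYiaqYdnmoh0VRRyKrmb3e3JVJuqq83Kh2eIiJmImYhTVTViKcua3tyGZXmqzdyphUWaiKmaqXYzZkVTNr6p79t1Z3ec/8mIdjWriIiauXQTZ2VFZa653st1V5qc/YeIdjapZmaLynIUeYVHh53IvcuGZpzMuYiIdTeVRme9ymI2iIZpl53ImpqYhmrLqYiIYluSNnz9uVRYiZmIh53IZomph1e7uoiXQX1wJ7/7h4iamImIh53IZYq6mFfMqYmHMZxQSt/Iesuql3iIia3ZVGrKl0jKmpiIUXswmt+mrcqZiJmYmr3YQ3vaY0q5u4iIYUkkuc2HvbqZqZiJmr3YM5q4QmqryXiYYlYZ2Yh6zLqbuoeImb7oNJmGRXmsuHiHRIQb1zWd3Lu7qGeJm9/YVohkRpqqmImGV5UZxBbO27uql2ebzN3IeKgzV4vKiJhlaJQYoyjO27uZh4m8u8y7qqc1eIrLiIZVZ5MZcki93LqIiZmrqrzMmHRHmpq5ZFZ2aIFKVGet3KmIh3m6msy6iDNXm7qFRGiXaGGKZ4aMypl2d6y5i+usuyN4i8lUVoq4ZjWoaKdqp4mIq8uZvtm+ykWJirY0WKu3RWeYVol3mJqbzcuqzKnfyWeZl2VFabl2Z3VXZoqXmqmbzLu7u5rvuHrKc0VlWJdmd3djSIq6mpaMy7vLuprvuQ=="/>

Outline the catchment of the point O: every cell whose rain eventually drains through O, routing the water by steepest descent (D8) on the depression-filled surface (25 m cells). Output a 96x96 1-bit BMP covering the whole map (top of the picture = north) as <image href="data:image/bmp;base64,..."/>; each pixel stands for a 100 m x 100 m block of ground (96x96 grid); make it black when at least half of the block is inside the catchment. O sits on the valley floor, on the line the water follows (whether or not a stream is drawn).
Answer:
<image width="96" height="96" href="data:image/bmp;base64,Qk2+BAAAAAAAAD4AAAAoAAAAYAAAAGAAAAABAAEAAAAAAIAEAAATCwAAEwsAAAIAAAAAAAAA////AAAAAAAAAAAAAAAAAAAAAAAAAAAAAAAAAAAAAAAAAAAAAAAAAAAAAAAAAAAAAAAAAAAAAAAAAAAAAAAAAAAAAAAAAAAAAAAAAAAAAAAAAAAAAAAAAAAAAAAAAAAAAAAAAAAAAAAAAAAAAAAAAAAAAAAAAAAAAAAAAAAAAAAAAeAAAAAAAAAAAAAAA/gAAAAAAAAAAAAAB/wAAAAAAAAAAAAD//4AAAAAAAAAAAAP//8AAAAAAAAAAAAf//8AAAAAAAAAAAA///+AAAAAAAAAAAB///+AAAAAAAAAAAD///+AAAAAAAAAAAB///+AAAAAAAAAAAA///+AAAAAAAAAAAA///8AAAAAAAAAAAAf//8AAAAAAAAAAAAf//8AAAAAAAAAAAAf//8AAAAAAAAAAAAf//+AAAAAAAAAAAAP///AAAAAAAAAAAAP///AAAAAAAAAAAAf///AAAAAAAAAAAA////AAAAAAAAAAAA////AAAAAAAAAAAB////AAAAAAAAAAAD///+AAAAAAAAAAAD///+AAAAAAAAAAAD///+AAAAAAAAAAAD///+AAAAAAAAAAAD///+AAAAAAAAAAAD///+AAAAAAAAAAAD///8AAAAAAAAAAAD///4AAAAAAAAAAAD///wAAAAAAAAAAAD///gAAAAAAAAAAAD///AAAAAAAAAAAAD//+AAAAAAAAAAAADz/8AAAAAAAAAAAAAAH4AAAAAAAAAAAAAADwAAAAAAAAAAAAAADwAAAAAAAAAAAAAADgAAAAAAAAAAAAAAAAAAAAAAAAAAAAAAAAAAAAAAAAAAAAAAAAAAAAAAAAAAAAAAAAAAAAAAAAAAAAAAAAAAAAAAAAAAAAAAAAAAAAAAAAAAAAAAAAAAAAAAAAAAAAAAAAAAAAAAAAAAAAAAAAAAAAAAAAAAAAAAAAAAAAAAAAAAAAAAAAAAAAAAAAAAAAAAAAAAAAAAAAAAAAAAAAAAAAAAAAAAAAAAAAAAAAAAAAAAAAAAAAAAAAAAAAAAAAAAAAAAAAAAAAAAAAAAAAAAAAAAAAAAAAAAAAAAAAAAAAAAAAAAAAAAAAAAAAAAAAAAAAAAAAAAAAAAAAAAAAAAAAAAAAAAAAAAAAAAAAAAAAAAAAAAAAAAAAAAAAAAAAAAAAAAAAAAAAAAAAAAAAAAAAAAAAAAAAAAAAAAAAAAAAAAAAAAAAAAAAAAAAAAAAAAAAAAAAAAAAAAAAAAAAAAAAAAAAAAAAAAAAAAAAAAAAAAAAAAAAAAAAAAAAAAAAAAAAAAAAAAAAAAAAAAAAAAAAAAAAAAAAAAAAAAAAAAAAAAAAAAAAAAAAAAAAAAAAAAAAAAAAAAAAAAAAAAAAAAAAAAAAAAAAAAAAAAAAAAAAAAAAAAAAAAAAAAAAAAAAAAAAAAAAAAAAAAAAAAAAAAAAAAAAAAAAAAAAAAAAAAAAAAAAAAAAAAAAAAAAAAAAAAAAAAAAAAAAAAAAAAAAAAAAAAAAAAAAAAAAAAAAAAAAAAAAAAAAAAAAAAAAAAAAA="/>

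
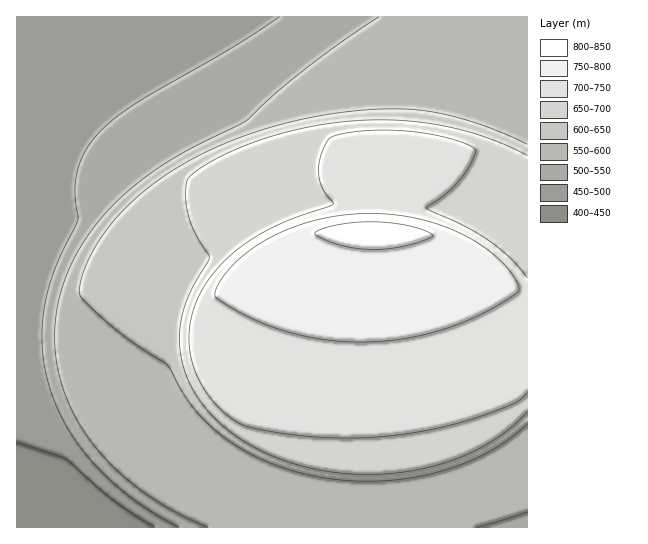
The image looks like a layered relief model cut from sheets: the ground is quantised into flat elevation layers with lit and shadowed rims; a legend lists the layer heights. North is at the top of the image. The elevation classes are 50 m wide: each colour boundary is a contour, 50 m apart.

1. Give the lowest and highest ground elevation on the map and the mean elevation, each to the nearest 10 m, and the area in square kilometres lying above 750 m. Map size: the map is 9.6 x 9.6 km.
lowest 440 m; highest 810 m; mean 620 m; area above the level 9.9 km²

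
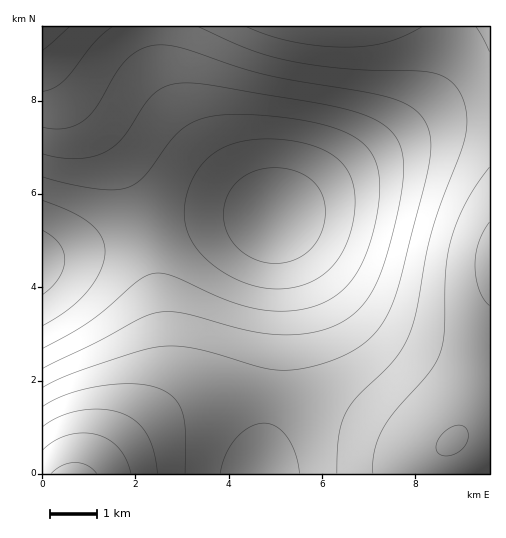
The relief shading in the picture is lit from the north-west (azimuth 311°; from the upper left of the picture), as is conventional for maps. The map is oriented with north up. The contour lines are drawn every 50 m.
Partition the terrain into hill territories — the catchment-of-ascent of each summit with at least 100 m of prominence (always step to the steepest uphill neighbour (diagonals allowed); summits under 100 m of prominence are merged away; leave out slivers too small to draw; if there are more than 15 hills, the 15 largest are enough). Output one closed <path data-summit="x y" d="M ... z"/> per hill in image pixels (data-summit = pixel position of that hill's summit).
<path data-summit="489 260" d="M489 26l-334 1 1 25 5 21 6 17 19 35 33 43 56 50 4 64-1 57-5 48-11 68 0 19 228-1z"/><path data-summit="73 473" d="M275 217l-53 0-37 5-40 8-65 20-38 9 1 215 218-1 17-134 1-57z"/><path data-summit="43 27" d="M155 26l-113 1 1 231 37-8 65-20 40-8 37-5 52 0-55-49-33-43-19-35-6-17-5-21z"/>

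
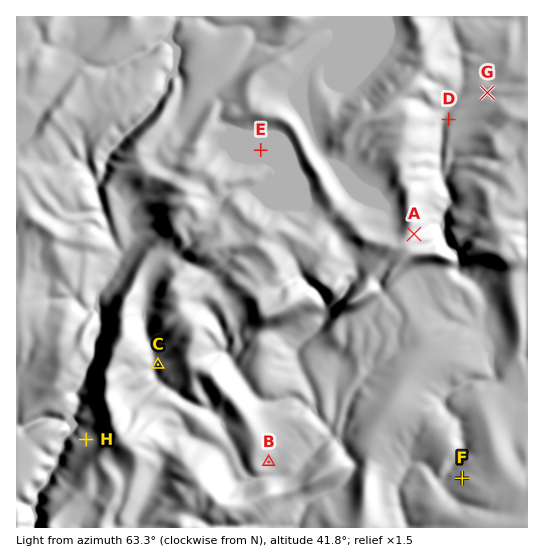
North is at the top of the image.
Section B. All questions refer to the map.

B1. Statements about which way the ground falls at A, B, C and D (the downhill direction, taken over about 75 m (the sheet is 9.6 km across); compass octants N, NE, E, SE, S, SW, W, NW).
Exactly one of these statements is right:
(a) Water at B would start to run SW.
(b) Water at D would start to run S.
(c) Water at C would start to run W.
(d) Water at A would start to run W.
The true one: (c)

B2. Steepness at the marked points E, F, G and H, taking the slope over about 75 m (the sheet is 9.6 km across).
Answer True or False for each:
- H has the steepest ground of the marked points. True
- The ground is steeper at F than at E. True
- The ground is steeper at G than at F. False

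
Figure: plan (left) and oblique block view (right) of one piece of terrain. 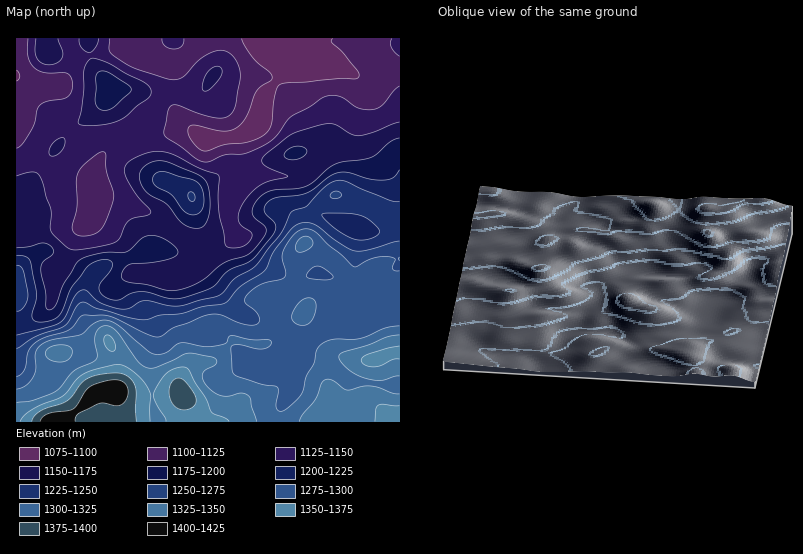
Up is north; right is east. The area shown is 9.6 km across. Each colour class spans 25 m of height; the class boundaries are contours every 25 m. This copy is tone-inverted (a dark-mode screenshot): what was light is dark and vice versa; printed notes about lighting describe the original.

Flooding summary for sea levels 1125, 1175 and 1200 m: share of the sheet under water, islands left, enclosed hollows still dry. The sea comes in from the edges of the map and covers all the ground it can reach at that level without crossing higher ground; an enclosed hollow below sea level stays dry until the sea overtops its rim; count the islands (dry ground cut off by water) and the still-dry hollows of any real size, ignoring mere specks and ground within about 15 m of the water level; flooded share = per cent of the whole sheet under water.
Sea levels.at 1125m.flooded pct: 15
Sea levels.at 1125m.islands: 0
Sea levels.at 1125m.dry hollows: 0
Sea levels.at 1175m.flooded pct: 47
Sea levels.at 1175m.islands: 1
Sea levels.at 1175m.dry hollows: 0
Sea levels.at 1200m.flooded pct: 54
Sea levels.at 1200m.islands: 1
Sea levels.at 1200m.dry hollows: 0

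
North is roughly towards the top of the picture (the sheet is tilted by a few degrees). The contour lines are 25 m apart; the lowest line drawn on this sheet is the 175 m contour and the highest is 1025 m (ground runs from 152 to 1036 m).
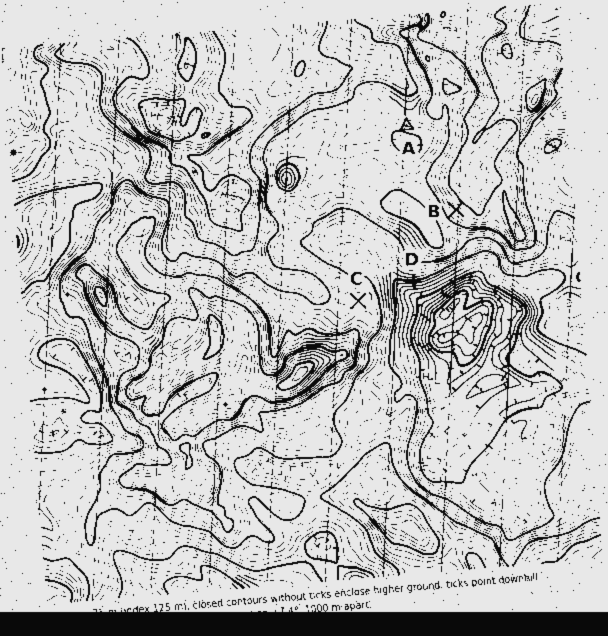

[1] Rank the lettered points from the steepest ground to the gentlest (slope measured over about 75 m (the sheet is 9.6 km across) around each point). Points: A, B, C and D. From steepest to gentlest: D B A C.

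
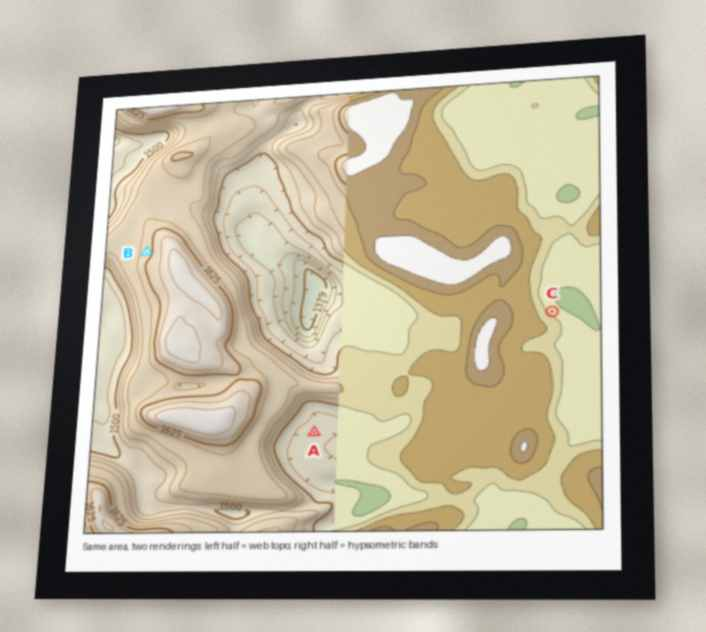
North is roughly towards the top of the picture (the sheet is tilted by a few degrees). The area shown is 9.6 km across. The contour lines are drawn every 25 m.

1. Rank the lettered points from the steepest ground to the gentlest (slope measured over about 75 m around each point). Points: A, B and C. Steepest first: C B A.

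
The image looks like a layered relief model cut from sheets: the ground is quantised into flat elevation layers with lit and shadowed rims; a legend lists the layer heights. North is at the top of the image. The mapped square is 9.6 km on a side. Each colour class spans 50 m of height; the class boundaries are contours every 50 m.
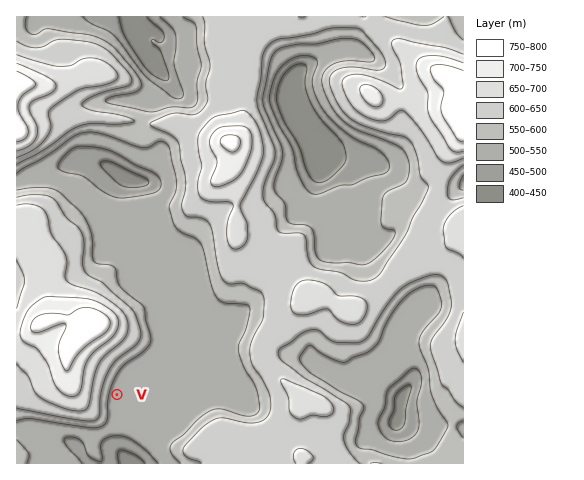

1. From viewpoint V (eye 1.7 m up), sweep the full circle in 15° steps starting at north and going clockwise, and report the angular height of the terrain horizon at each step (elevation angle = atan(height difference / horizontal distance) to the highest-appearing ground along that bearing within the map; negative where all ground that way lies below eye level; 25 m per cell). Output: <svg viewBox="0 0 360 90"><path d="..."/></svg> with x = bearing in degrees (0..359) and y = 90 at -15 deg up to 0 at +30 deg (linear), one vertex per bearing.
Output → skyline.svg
<svg viewBox="0 0 360 90"><path d="M0 46l15 4 15 7 15 0 15 0 15-1 15 0 15 0 15-2 15 4 15 3 15 0 15 0 15-3 15-6 15-8 15-5 15-2 15-2 15 0 15 1 15 2 15 2 15 1"/></svg>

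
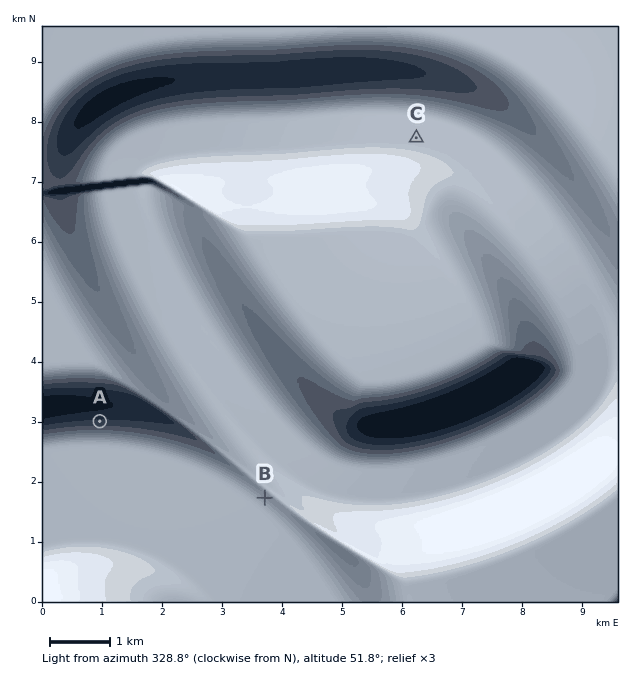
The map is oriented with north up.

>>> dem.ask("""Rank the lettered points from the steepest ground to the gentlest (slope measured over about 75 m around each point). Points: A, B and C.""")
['A', 'B', 'C']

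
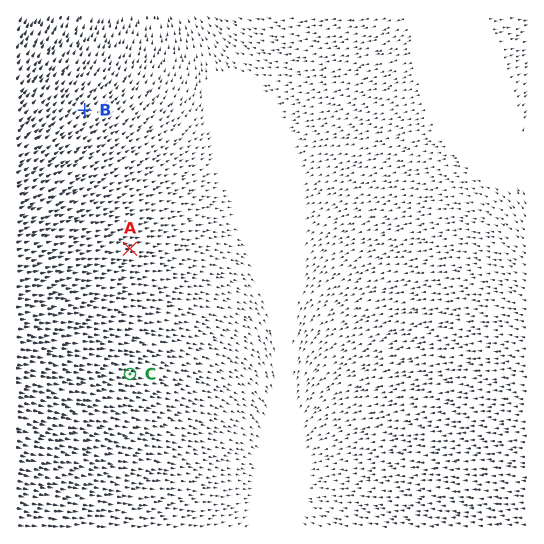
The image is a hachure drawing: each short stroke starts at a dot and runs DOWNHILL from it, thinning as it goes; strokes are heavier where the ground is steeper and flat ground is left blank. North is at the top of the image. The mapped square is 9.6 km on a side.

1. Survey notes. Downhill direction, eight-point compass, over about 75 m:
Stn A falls E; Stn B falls NE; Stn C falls E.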